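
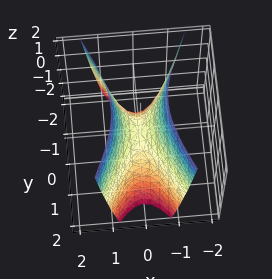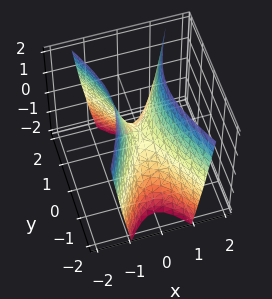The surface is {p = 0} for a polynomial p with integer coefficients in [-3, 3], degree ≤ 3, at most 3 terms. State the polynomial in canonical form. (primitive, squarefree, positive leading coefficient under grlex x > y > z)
First, the degree is 2 — a saddle surface; a quadric.
Then, symmetries: it's symmetric under x → −x, forcing even powers of x; the y ↦ −y reflection is a symmetry, so y appears only in even powers.
Next, checking where it meets the axes: it crosses the z-axis at the gridline z = 0; one y-axis crossing is at y = 0.
Finally, assembling these constraints gives the stated polynomial.

3*x^2 - y^2 - z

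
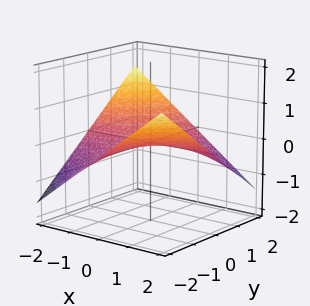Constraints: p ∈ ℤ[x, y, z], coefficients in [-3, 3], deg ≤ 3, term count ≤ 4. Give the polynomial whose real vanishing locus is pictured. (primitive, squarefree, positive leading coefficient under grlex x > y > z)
x*y + 3*z

The degree is 2 — a hyperbolic paraboloid; a quadric.
Observable constraints: every point of the x-axis in the box is on the surface; the visible y-axis segment lies entirely on the surface.
Putting this together gives p.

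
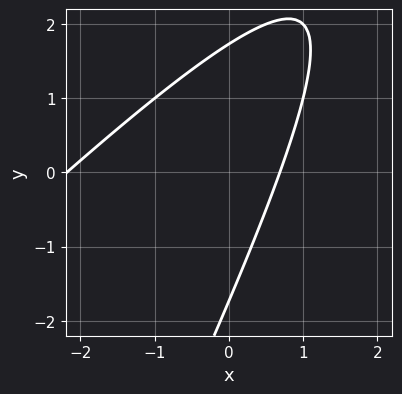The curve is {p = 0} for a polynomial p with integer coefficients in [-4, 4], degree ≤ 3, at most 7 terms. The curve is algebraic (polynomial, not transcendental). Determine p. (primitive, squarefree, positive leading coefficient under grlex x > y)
2*x^2 - 3*x*y + y^2 + 3*x - 3

First, deg p = 2.
Finally, the integer polynomial consistent with all of this is the stated p.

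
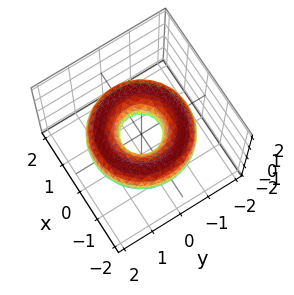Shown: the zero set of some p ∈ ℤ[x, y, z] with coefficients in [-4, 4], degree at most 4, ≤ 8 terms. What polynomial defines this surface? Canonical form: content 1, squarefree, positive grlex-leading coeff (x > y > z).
First, the degree is 4 — the shape is more complex than any degree-3 surface.
Next, symmetries: rotational symmetry about the z-axis ⇒ p depends on x, y only through x² + y².
Next, observable constraints: a circular section at z = 0 has radius between 0 and 1; no z-intercept at any integer in the box.
Finally, fitting integer coefficients to these (and the overall shape) gives p.

x^4 + 2*x^2*y^2 + y^4 - 3*x^2 - 3*y^2 + 3*z^2 + 1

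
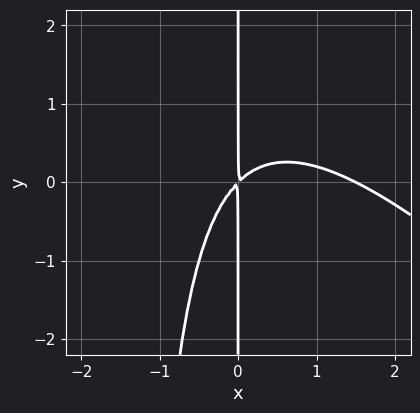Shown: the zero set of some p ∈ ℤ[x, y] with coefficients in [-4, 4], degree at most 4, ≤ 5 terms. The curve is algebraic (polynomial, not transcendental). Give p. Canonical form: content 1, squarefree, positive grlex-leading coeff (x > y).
(a) The degree is 3 — a generic line meets the curve in up to 3 points.
(b) Against the integer gridlines: the visible y-axis segment lies entirely on the curve.
(c) Matching integer coefficients to the picture gives p.

2*x^3 + 2*x^2*y - 3*x^2 + 3*x*y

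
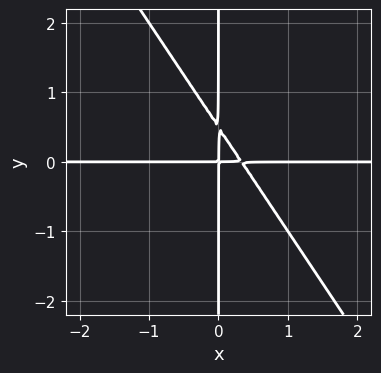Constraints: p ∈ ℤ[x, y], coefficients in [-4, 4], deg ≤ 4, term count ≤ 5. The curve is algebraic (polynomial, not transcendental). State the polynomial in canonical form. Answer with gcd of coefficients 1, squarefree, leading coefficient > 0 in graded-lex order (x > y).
3*x^2*y + 2*x*y^2 - x*y

Degree: a generic line meets the curve in up to 3 points, so deg p = 3.
Reading off the gridlines: every point of the y-axis in the box is on the curve; the visible x-axis segment lies entirely on the curve.
Matching integer coefficients to the picture gives p.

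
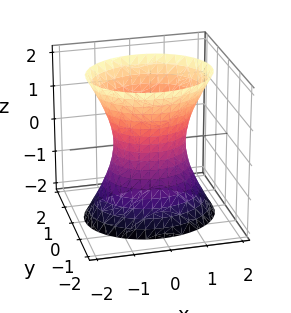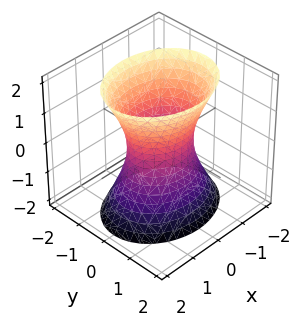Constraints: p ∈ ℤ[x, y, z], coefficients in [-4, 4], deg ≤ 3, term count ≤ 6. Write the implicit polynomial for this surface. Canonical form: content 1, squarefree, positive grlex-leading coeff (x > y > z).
(a) The degree is 2 — one connected sheet with a waist; a quadric.
(b) Symmetries: it's symmetric under y → −y, forcing even powers of y; it's symmetric under x → −x, forcing even powers of x; the z ↦ −z reflection is a symmetry, so z appears only in even powers.
(c) Against the integer gridlines: the surface avoids every integer z-axis point in the box; among the integer gridlines, it crosses the x-axis at x ∈ {-1, 1}.
(d) Fitting integer coefficients to these (and the overall shape) gives p.

2*x^2 + 3*y^2 - z^2 - 2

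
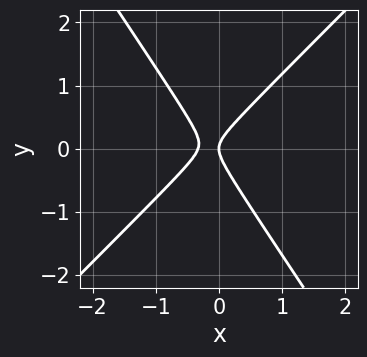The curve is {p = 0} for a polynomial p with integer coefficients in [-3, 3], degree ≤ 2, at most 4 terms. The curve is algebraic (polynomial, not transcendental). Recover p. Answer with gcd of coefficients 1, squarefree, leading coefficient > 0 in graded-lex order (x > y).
3*x^2 - x*y - 2*y^2 + x

(a) The degree is 2 — a generic line meets the curve in up to 2 points.
(b) From the axis intercepts and sections: it crosses the x-axis at the gridline x = 0; it meets the y-axis at y = 0 (among the integer gridlines).
(c) Fitting integer coefficients to these (and the overall shape) gives p.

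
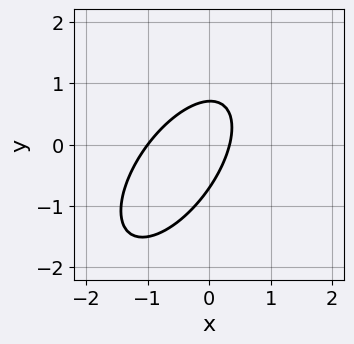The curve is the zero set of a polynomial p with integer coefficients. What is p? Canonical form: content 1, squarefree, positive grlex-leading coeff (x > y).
Degree: no degree-1 curve has this shape, so deg p = 2.
From the axis intercepts and sections: one x-axis crossing is at x = -1.
Solving for integer coefficients yields p as stated.

3*x^2 - 3*x*y + 2*y^2 + 2*x - 1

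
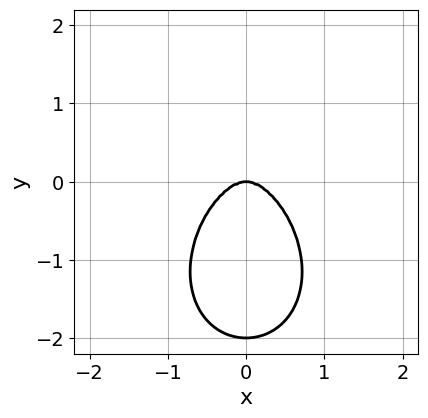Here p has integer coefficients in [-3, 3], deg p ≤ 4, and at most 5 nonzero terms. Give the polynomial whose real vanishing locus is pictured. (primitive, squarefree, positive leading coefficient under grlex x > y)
First, degree: a generic line meets the curve in up to 4 points, so deg p = 4.
Then, symmetries: mirror symmetry x ↦ −x ⇒ only even powers of x.
Next, from the axis intercepts and sections: the y-axis gridline crossings are at y ∈ {-2, 0}; it crosses the x-axis at the gridline x = 0.
Finally, these observations pin down the coefficients.

2*x^4 + 2*x^2*y^2 + y^4 + x^2*y + 2*y^3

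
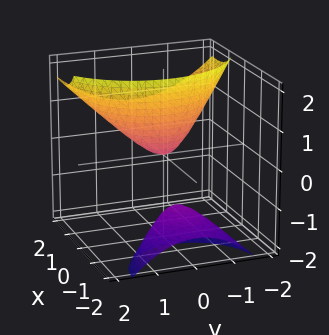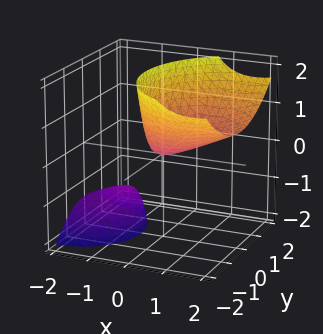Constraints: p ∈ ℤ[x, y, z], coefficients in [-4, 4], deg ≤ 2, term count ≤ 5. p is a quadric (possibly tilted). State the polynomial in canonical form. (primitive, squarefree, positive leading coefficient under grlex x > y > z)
x^2 - 2*x*z + y^2 - z

The picture has 2 separate pieces.
The degree is 2 — a generic line meets the surface in up to 2 points.
Checking where it meets the axes: one x-axis crossing is at x = 0; it crosses the z-axis at the gridline z = 0; one y-axis crossing is at y = 0.
Putting this together gives p.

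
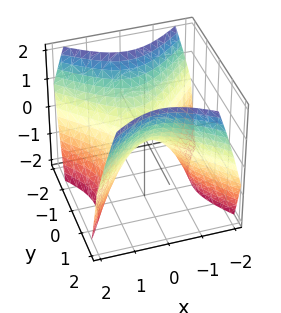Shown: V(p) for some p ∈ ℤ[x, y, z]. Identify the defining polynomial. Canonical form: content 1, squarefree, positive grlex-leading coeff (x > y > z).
x^2 - y^2 + z

(a) The degree is 2 — a saddle surface; a quadric.
(b) Symmetries: mirror symmetry y ↦ −y ⇒ only even powers of y; it's symmetric under x → −x, forcing even powers of x.
(c) Checking where it meets the axes: it meets the x-axis at x = 0 (among the integer gridlines); one z-axis crossing is at z = 0.
(d) Together with the visible shape, these determine p as stated.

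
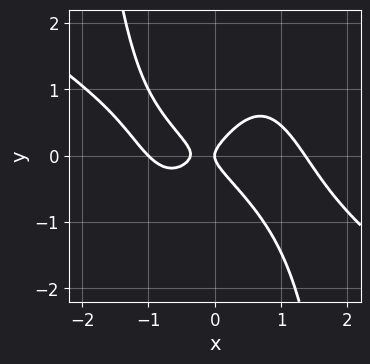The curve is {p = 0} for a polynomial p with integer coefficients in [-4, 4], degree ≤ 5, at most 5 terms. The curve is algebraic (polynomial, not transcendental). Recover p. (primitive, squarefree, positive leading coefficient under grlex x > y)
2*x^4 + 3*x^3*y - 3*x^2 + 3*y^2 - x

deg p = 4. A generic line meets the curve in up to 4 points.
Against the integer gridlines: the x-axis gridline crossings are at x ∈ {-1, 0}; one y-axis crossing is at y = 0.
Solving for integer coefficients yields p as stated.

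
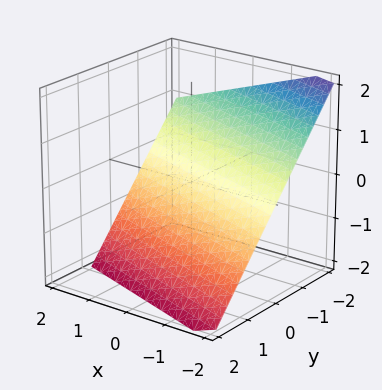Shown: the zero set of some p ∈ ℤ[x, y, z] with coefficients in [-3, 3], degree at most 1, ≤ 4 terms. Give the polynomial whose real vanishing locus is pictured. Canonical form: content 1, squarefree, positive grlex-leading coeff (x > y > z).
x + 3*y + 3*z + 2

deg p = 1. The surface is flat (a plane).
Reading off the gridlines: one x-axis crossing is at x = -2.
Solving for integer coefficients yields p as stated.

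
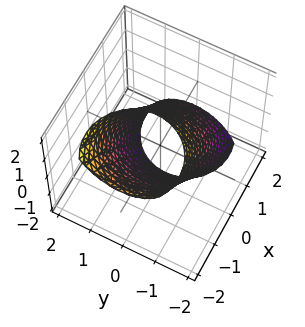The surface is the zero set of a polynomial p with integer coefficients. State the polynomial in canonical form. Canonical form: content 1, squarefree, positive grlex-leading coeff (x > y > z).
2*x^2 + 3*x*z + 2*y^2 + z^2 - 3

deg p = 2.
The integer polynomial consistent with all of this is the stated p.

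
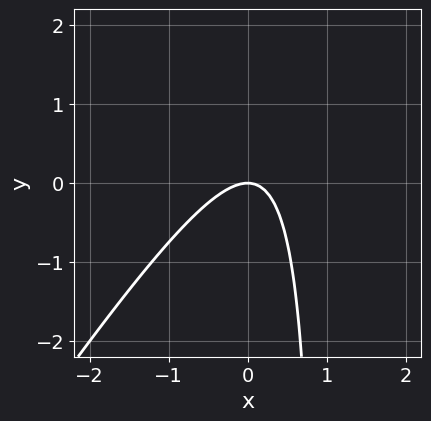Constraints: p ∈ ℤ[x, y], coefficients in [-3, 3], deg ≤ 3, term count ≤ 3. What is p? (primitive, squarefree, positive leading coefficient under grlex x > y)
First, deg p = 2. No degree-1 curve has this shape.
Then, against the integer gridlines: one x-axis crossing is at x = 0; one y-axis crossing is at y = 0.
Finally, putting this together gives p.

3*x^2 - 2*x*y + 2*y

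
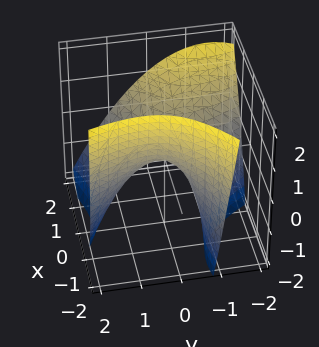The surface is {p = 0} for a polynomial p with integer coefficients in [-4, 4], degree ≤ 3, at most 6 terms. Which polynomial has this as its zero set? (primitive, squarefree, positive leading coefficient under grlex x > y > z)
2*x^2 - 3*x*y - 2*x*z - 2*y^2 - 3*z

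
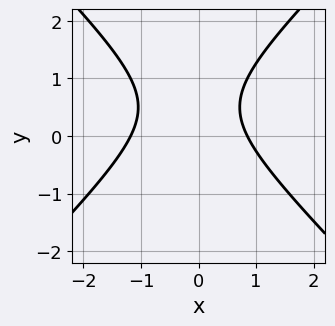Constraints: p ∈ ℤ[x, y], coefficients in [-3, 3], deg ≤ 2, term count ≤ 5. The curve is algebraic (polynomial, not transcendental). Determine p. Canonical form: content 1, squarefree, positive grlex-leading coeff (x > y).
3*x^2 - 3*y^2 + x + 3*y - 3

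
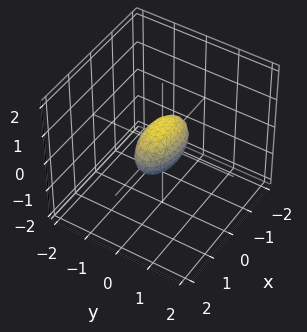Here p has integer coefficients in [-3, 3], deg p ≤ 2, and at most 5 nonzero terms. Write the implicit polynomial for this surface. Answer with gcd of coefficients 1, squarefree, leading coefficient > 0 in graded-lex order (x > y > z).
x^2 + 3*y^2 + 2*z^2 - 1

1. The degree is 2 — bounded and convex; a quadric.
2. Symmetries: mirror symmetry x ↦ −x ⇒ only even powers of x; it's symmetric under y → −y, forcing even powers of y; the z ↦ −z reflection is a symmetry, so z appears only in even powers.
3. Reading off the gridlines: the x-axis gridline crossings are at x ∈ {-1, 1}.
4. Together with the visible shape, these determine p as stated.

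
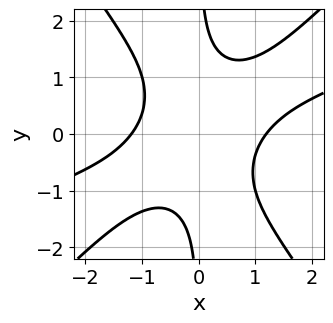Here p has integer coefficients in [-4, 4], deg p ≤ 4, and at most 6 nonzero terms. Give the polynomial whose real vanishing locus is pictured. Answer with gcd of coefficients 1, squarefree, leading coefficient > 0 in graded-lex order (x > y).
x^4 - 3*x^3*y + 2*x*y^3 - 2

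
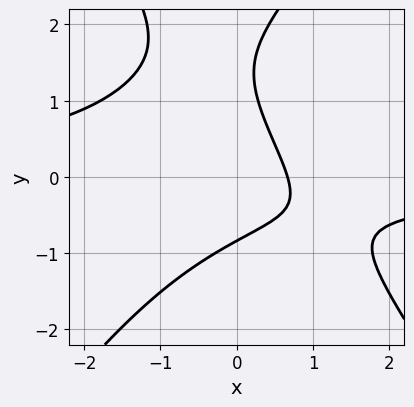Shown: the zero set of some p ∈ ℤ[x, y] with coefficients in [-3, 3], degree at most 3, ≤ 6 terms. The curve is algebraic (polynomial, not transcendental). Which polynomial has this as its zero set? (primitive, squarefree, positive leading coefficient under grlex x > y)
2*x^2*y - y^3 + 2*y^2 + 3*x - 2

1. Degree: the shape is more complex than any degree-2 curve, so deg p = 3.
2. Solving for integer coefficients yields p as stated.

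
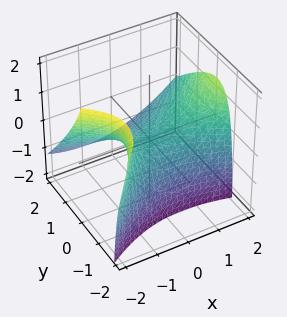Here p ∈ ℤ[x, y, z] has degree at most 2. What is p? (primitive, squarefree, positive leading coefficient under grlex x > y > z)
(a) deg p = 2. A generic line meets the surface in up to 2 points.
(b) Observable constraints: one y-axis crossing is at y = 0; one x-axis crossing is at x = 0.
(c) These observations pin down the coefficients.

x^2 + x*y - 2*y^2 - 2*y*z - 3*z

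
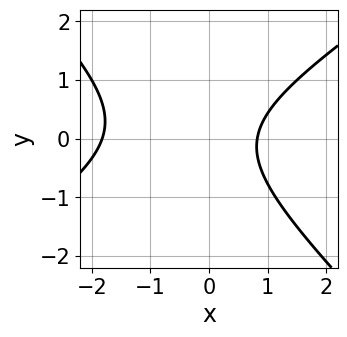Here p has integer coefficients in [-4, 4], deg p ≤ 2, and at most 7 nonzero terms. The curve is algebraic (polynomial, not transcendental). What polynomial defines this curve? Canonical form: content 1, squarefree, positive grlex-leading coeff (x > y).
First, the degree is 2 — the shape is more complex than any degree-1 curve.
Then, from the visible intercepts: no y-intercept at any integer in the box.
Finally, fitting integer coefficients to these (and the overall shape) gives p.

2*x^2 - x*y - 3*y^2 + 2*x - 3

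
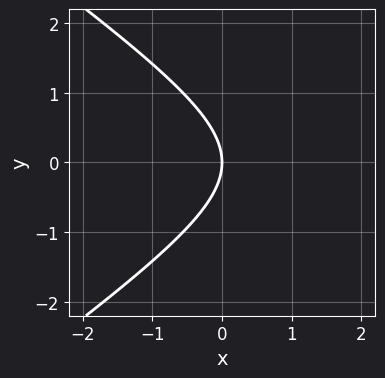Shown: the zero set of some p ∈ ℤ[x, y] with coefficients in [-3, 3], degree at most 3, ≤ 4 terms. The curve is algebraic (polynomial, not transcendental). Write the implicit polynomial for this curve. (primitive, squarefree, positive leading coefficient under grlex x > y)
deg p = 2.
Symmetries: it's symmetric under y → −y, forcing even powers of y.
Reading off the gridlines: it crosses the y-axis at the gridline y = 0; one x-axis crossing is at x = 0.
Matching integer coefficients to the picture gives p.

x^2 - 2*y^2 - 3*x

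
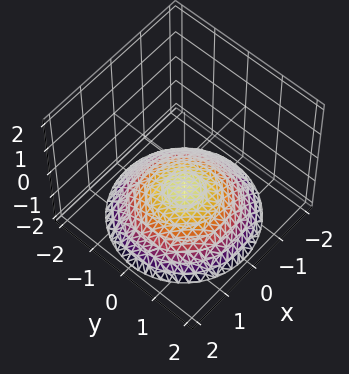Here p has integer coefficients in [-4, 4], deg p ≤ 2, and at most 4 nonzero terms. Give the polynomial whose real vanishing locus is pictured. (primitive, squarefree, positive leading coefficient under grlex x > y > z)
First, deg p = 2. No degree-1 surface has this shape.
Next, symmetry: the surface is invariant under rotation about z: p = q(x² + y², z).
Next, from the visible intercepts: a circular section at z = -2 has radius between 1 and 2; it crosses the z-axis at the gridline z = -1; the surface avoids every integer x-axis point in the box; the surface avoids every integer y-axis point in the box.
Finally, matching integer coefficients to the picture gives p.

x^2 + y^2 + 3*z + 3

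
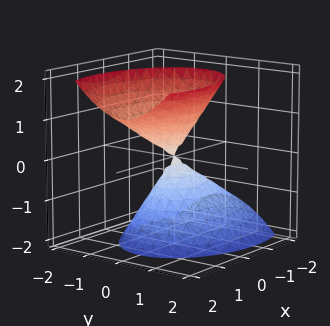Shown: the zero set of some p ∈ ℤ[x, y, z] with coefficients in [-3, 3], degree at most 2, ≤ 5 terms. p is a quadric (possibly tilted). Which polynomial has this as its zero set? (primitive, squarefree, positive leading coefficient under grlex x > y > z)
(a) There are 2 components. Treating them together as one polynomial.
(b) The degree is 2 — no degree-1 surface has this shape.
(c) Against the integer gridlines: it crosses the z-axis at the gridline z = 0; it crosses the y-axis at the gridline y = 0.
(d) These observations pin down the coefficients.

x^2 - x*z + 2*y^2 - z^2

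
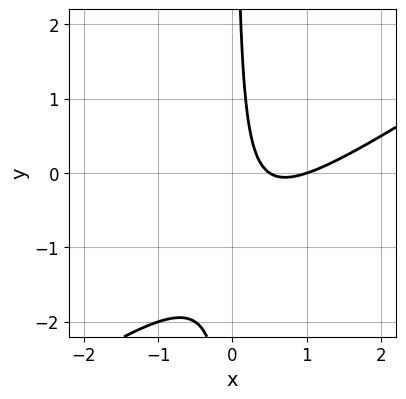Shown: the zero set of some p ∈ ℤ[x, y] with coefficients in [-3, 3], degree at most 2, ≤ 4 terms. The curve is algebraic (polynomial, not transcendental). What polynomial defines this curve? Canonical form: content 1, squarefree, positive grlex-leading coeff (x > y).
First, degree: no degree-1 curve has this shape, so deg p = 2.
Next, observable constraints: it meets the x-axis at x = 1 (among the integer gridlines); it misses every integer gridline on the y-axis.
Finally, assembling these constraints gives the stated polynomial.

2*x^2 - 3*x*y - 3*x + 1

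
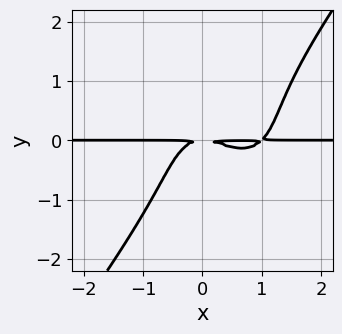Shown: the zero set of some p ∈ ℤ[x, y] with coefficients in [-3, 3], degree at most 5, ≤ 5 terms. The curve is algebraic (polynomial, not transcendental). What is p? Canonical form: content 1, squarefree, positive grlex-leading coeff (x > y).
3*x^3*y + x*y^3 - 2*y^4 - 3*x^2*y - 3*y^2

(a) deg p = 4. No degree-3 curve has this shape.
(b) From the axis intercepts and sections: every point of the x-axis in the box is on the curve.
(c) Solving for integer coefficients yields p as stated.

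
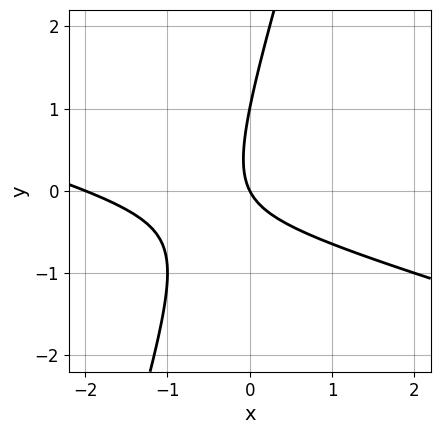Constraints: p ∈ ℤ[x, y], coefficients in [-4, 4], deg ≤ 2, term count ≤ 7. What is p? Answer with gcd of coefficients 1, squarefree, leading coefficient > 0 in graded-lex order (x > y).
1. The degree is 2 — the shape is more complex than any degree-1 curve.
2. Reading off the gridlines: the x-axis gridline crossings are at x ∈ {-2, 0}; the y-axis gridline crossings are at y ∈ {0, 1}.
3. Matching integer coefficients to the picture gives p.

x^2 + 3*x*y - y^2 + 2*x + y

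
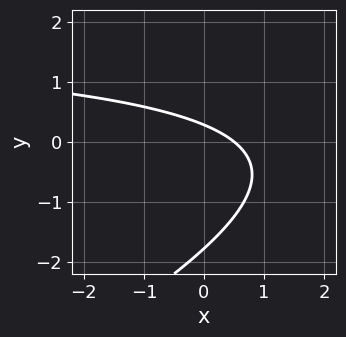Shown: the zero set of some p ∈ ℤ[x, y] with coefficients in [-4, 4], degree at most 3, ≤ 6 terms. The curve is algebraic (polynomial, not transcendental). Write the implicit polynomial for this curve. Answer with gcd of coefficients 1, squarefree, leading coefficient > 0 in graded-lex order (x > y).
x*y - 2*y^2 - 2*x - 3*y + 1

1. deg p = 2.
2. Putting this together gives p.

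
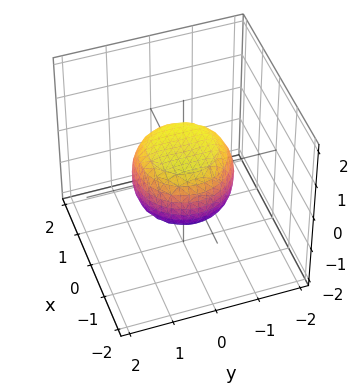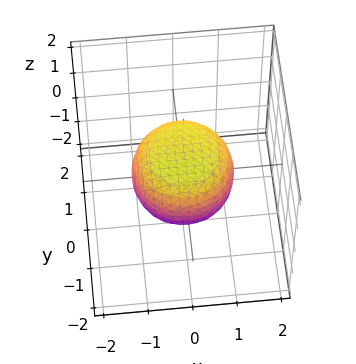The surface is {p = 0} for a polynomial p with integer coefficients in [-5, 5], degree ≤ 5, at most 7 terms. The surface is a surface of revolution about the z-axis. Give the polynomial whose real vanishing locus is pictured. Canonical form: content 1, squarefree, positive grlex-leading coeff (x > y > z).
2*x^4 + 4*x^2*y^2 + 2*y^4 - x^2 - y^2 + 3*z^2 - 2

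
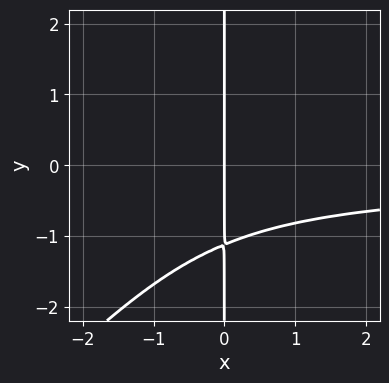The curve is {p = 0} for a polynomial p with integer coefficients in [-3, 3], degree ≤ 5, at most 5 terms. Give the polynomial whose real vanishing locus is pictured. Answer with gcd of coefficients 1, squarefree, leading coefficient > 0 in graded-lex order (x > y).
3*x^2*y^2 - 3*x*y^3 - x*y^2 - 3*x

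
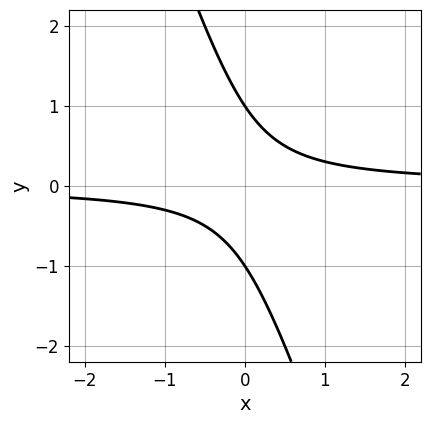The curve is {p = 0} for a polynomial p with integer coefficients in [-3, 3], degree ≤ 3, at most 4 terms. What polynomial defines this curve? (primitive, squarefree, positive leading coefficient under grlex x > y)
3*x*y + y^2 - 1

(a) The degree is 2 — the shape is more complex than any degree-1 curve.
(b) Observable constraints: no x-intercept at any integer in the box; the y-axis gridline crossings are at y ∈ {-1, 1}.
(c) Together with the visible shape, these determine p as stated.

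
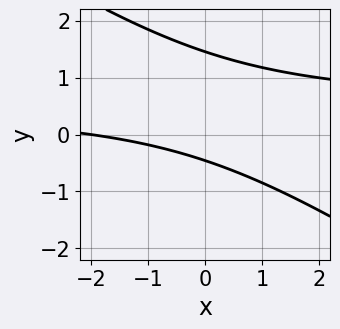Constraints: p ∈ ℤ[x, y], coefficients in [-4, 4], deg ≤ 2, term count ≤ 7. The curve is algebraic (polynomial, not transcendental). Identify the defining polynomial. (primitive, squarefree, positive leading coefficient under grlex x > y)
First, deg p = 2. No degree-1 curve has this shape.
Next, from the visible intercepts: one x-axis crossing is at x = -2.
Finally, putting this together gives p.

2*x*y + 3*y^2 - x - 3*y - 2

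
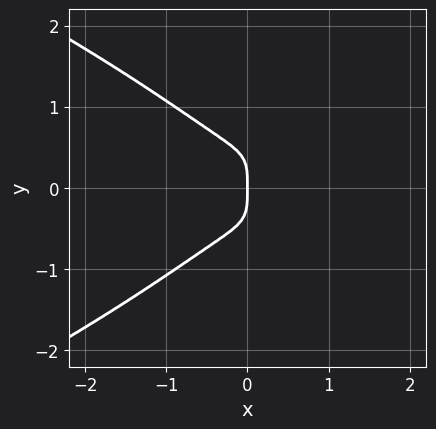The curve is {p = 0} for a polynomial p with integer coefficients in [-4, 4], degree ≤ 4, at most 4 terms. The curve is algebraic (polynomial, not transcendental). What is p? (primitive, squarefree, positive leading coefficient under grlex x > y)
1. deg p = 4. No degree-3 curve has this shape.
2. Symmetries: the y ↦ −y reflection is a symmetry, so y appears only in even powers.
3. From the visible intercepts: one x-axis crossing is at x = 0; it crosses the y-axis at the gridline y = 0.
4. Fitting integer coefficients to these (and the overall shape) gives p.

3*y^4 + 3*x^3 + x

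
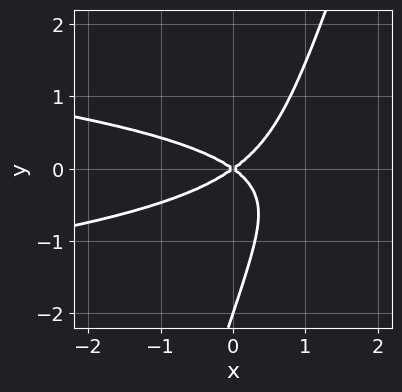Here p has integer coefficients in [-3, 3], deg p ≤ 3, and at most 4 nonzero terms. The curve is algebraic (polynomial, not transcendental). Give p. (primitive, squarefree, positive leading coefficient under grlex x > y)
First, the degree is 3 — the shape is more complex than any degree-2 curve.
Then, from the visible intercepts: it meets the x-axis at x = 0 (among the integer gridlines); among the integer gridlines, it crosses the y-axis at y ∈ {-2, 0}.
Finally, the integer polynomial consistent with all of this is the stated p.

3*x*y^2 - y^3 + x^2 - 2*y^2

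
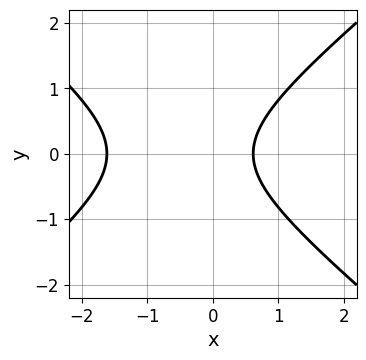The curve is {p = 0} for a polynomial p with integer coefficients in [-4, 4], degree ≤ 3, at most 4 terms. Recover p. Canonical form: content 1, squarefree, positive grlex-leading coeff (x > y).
2*x^2 - 3*y^2 + 2*x - 2

(a) Degree: no degree-1 curve has this shape, so deg p = 2.
(b) Symmetries: the y ↦ −y reflection is a symmetry, so y appears only in even powers.
(c) From the axis intercepts and sections: no y-intercept at any integer in the box.
(d) Assembling these constraints gives the stated polynomial.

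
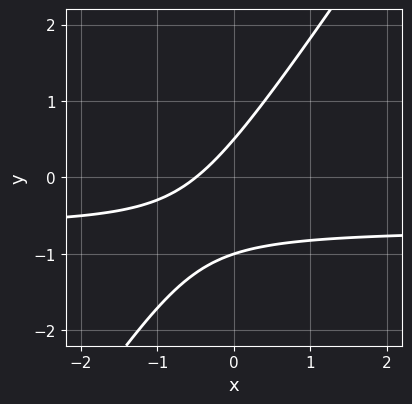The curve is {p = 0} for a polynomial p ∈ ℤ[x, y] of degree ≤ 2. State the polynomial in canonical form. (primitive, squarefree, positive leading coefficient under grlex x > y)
3*x*y - 2*y^2 + 2*x - y + 1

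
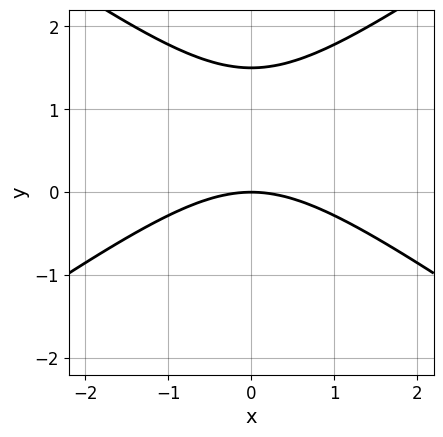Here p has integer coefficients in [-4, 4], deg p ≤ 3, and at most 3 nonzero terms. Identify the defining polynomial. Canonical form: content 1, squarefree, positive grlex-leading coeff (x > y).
First, the degree is 2 — a generic line meets the curve in up to 2 points.
Next, symmetries: it's symmetric under x → −x, forcing even powers of x.
Next, checking where it meets the axes: it meets the y-axis at y = 0 (among the integer gridlines); one x-axis crossing is at x = 0.
Finally, assembling these constraints gives the stated polynomial.

x^2 - 2*y^2 + 3*y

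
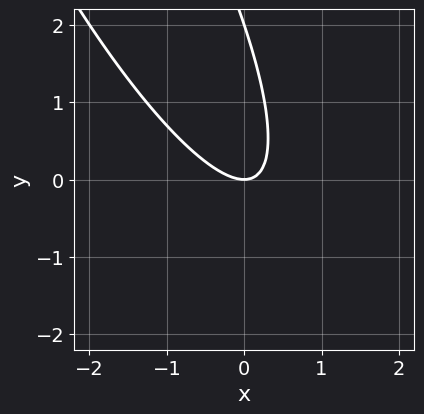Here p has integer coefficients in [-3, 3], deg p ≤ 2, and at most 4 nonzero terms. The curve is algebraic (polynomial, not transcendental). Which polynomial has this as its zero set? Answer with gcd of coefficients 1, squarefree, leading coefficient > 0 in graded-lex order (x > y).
3*x^2 + 3*x*y + y^2 - 2*y

1. Degree: no degree-1 curve has this shape, so deg p = 2.
2. From the axis intercepts and sections: the y-axis gridline crossings are at y ∈ {0, 2}; one x-axis crossing is at x = 0.
3. Matching integer coefficients to the picture gives p.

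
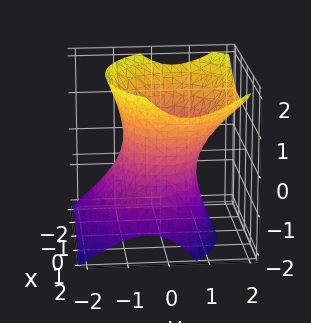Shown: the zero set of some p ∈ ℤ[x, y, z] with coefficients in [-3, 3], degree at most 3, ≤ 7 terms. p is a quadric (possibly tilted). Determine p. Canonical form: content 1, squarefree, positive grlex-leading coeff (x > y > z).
(a) The degree is 2 — the shape is more complex than any degree-1 surface.
(b) Against the integer gridlines: among the integer gridlines, it crosses the y-axis at y ∈ {-1, 1}; it misses every integer gridline on the z-axis.
(c) Assembling these constraints gives the stated polynomial.

2*x^2 + 3*y^2 - 2*y*z - 2*z^2 - 3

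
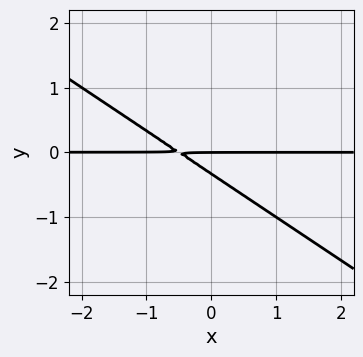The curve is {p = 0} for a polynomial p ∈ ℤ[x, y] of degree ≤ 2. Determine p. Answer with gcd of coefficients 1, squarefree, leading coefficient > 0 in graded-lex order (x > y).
2*x*y + 3*y^2 + y

1. deg p = 2.
2. From the visible intercepts: one y-axis crossing is at y = 0; every point of the x-axis in the box is on the curve.
3. Matching integer coefficients to the picture gives p.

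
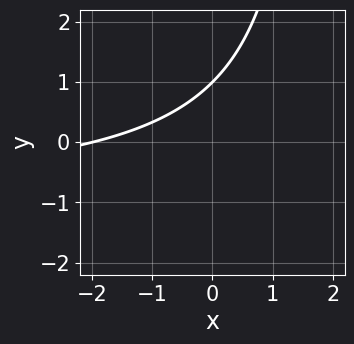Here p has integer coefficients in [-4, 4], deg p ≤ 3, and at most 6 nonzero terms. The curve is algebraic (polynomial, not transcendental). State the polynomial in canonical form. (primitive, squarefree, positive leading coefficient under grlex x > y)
x*y + x - 2*y + 2

deg p = 2. The shape is more complex than any degree-1 curve.
From the axis intercepts and sections: one x-axis crossing is at x = -2; it meets the y-axis at y = 1 (among the integer gridlines).
Matching integer coefficients to the picture gives p.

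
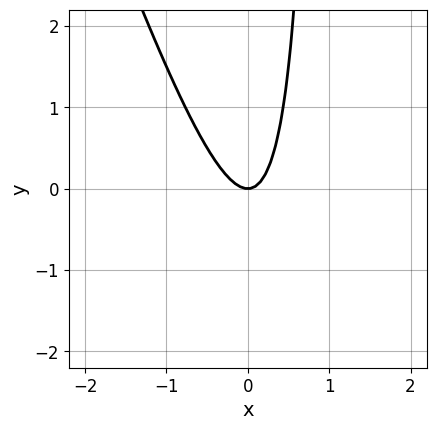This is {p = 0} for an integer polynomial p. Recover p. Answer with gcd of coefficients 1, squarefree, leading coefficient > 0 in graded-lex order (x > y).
First, the degree is 2 — the shape is more complex than any degree-1 curve.
Next, against the integer gridlines: one x-axis crossing is at x = 0; it crosses the y-axis at the gridline y = 0.
Finally, these observations pin down the coefficients.

3*x^2 + x*y - y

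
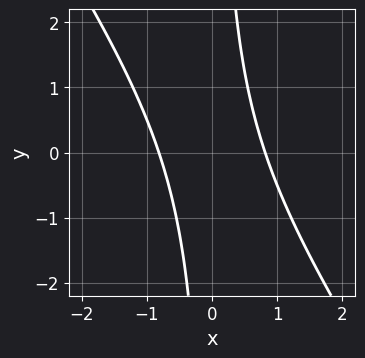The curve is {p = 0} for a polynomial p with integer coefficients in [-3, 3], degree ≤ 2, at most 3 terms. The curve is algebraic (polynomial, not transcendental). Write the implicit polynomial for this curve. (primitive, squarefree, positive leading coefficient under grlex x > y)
3*x^2 + 2*x*y - 2

First, the degree is 2 — no degree-1 curve has this shape.
Then, against the integer gridlines: no y-intercept at any integer in the box.
Finally, solving for integer coefficients yields p as stated.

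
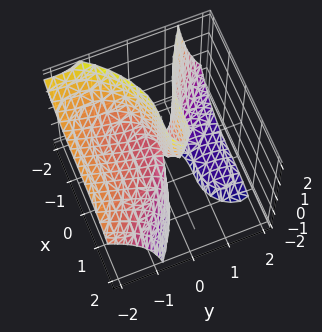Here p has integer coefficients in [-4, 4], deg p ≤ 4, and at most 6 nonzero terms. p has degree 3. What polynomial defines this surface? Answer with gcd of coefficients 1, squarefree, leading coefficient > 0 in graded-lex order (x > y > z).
(a) deg p = 3. A generic line meets the surface in up to 3 points.
(b) From the visible intercepts: it meets the y-axis at y = 0 (among the integer gridlines); every point of the z-axis in the box is on the surface.
(c) Matching integer coefficients to the picture gives p.

x^3 + 2*y^3 + 3*y^2*z - 2*y*z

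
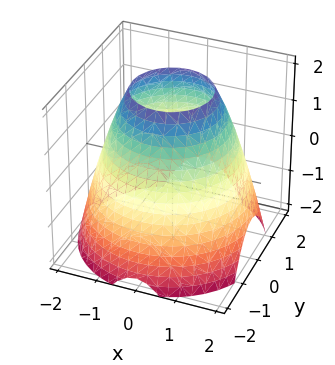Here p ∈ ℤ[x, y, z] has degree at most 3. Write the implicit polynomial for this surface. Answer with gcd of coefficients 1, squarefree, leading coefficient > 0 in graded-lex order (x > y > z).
x^2 + y^2 + z - 3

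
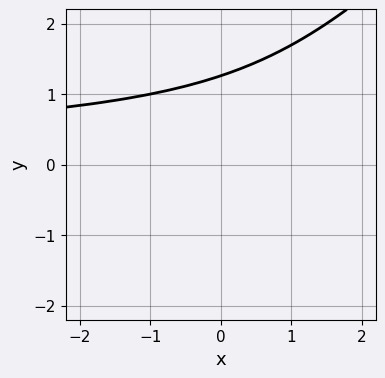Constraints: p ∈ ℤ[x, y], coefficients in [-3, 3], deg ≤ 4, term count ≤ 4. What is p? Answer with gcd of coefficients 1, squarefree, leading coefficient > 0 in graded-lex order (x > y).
x*y^2 - y^3 + 2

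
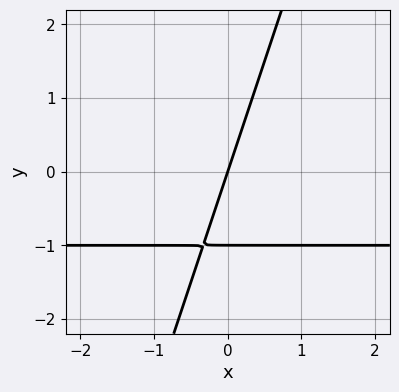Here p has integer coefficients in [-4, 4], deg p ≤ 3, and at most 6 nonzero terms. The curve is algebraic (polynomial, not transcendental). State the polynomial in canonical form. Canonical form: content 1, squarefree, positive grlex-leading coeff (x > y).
3*x*y - y^2 + 3*x - y

1. deg p = 2. The shape is more complex than any degree-1 curve.
2. Observable constraints: one x-axis crossing is at x = 0; the y-axis gridline crossings are at y ∈ {-1, 0}.
3. Fitting integer coefficients to these (and the overall shape) gives p.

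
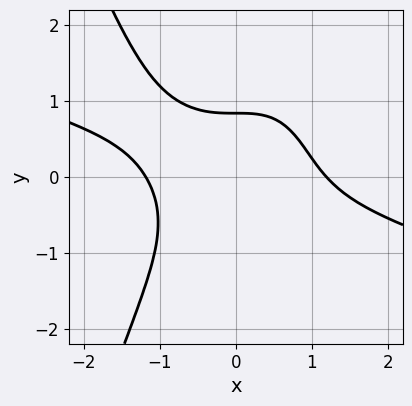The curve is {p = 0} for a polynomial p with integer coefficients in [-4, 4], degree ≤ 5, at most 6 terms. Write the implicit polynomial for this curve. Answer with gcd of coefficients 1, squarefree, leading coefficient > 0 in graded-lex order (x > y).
The degree is 4 — the shape is more complex than any degree-3 curve.
The integer polynomial consistent with all of this is the stated p.

x^4 + 3*x^3*y + 2*y^3 + y - 2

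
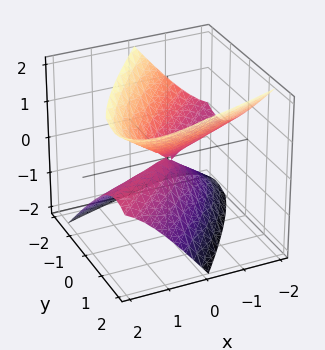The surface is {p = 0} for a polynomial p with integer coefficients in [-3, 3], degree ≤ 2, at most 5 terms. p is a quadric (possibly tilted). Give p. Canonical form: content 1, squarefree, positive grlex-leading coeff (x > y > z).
x^2 - 3*x*y + 2*x*z + 2*y^2 - 2*z^2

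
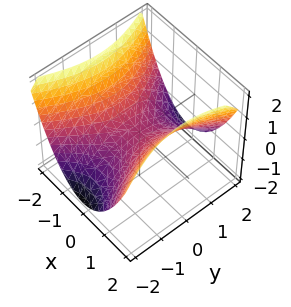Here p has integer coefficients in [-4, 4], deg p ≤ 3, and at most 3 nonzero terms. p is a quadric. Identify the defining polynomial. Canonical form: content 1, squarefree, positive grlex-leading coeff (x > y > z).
First, the degree is 2 — a hyperbolic paraboloid; a quadric.
Then, symmetries: mirror symmetry y ↦ −y ⇒ only even powers of y; the x ↦ −x reflection is a symmetry, so x appears only in even powers.
Then, from the axis intercepts and sections: it crosses the y-axis at the gridline y = 0; it crosses the x-axis at the gridline x = 0.
Finally, fitting integer coefficients to these (and the overall shape) gives p.

2*x^2 - y^2 - 3*z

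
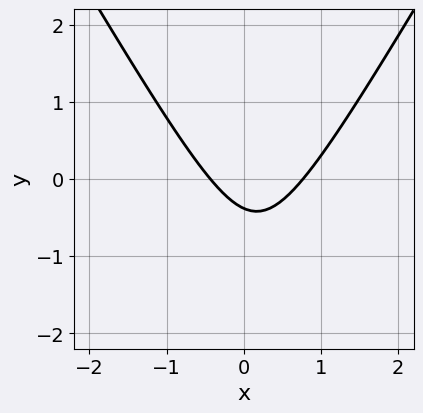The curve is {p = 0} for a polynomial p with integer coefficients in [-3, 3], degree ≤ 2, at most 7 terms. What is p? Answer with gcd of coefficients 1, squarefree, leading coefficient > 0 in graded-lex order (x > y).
3*x^2 - y^2 - x - 3*y - 1

First, the degree is 2 — no degree-1 curve has this shape.
Finally, putting this together gives p.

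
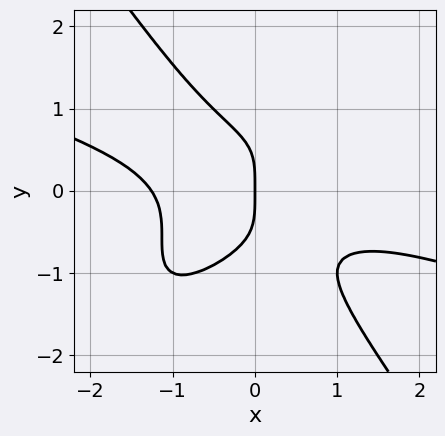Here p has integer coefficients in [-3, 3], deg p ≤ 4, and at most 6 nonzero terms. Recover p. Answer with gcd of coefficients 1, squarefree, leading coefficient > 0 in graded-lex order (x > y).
deg p = 4. A generic line meets the curve in up to 4 points.
Checking where it meets the axes: one y-axis crossing is at y = 0; one x-axis crossing is at x = 0.
These observations pin down the coefficients.

x^4 + 2*x^3*y - 3*x^2*y^2 + 2*y^4 + 2*x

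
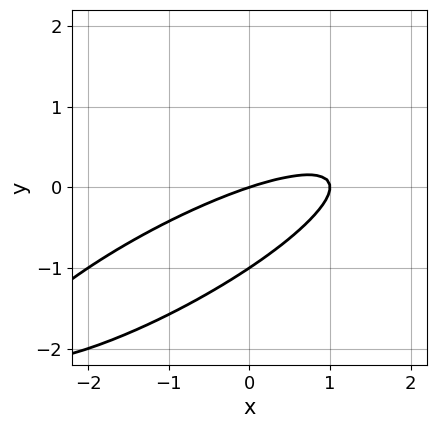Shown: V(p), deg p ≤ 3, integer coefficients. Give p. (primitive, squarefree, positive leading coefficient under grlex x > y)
(a) The degree is 2 — a generic line meets the curve in up to 2 points.
(b) From the axis intercepts and sections: among the integer gridlines, it crosses the y-axis at y ∈ {-1, 0}; among the integer gridlines, it crosses the x-axis at x ∈ {0, 1}.
(c) Putting this together gives p.

x^2 - 3*x*y + 3*y^2 - x + 3*y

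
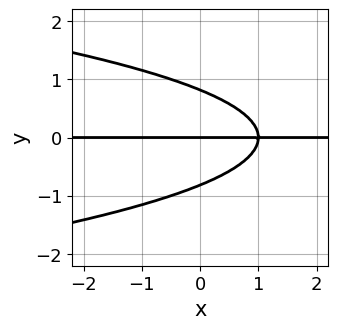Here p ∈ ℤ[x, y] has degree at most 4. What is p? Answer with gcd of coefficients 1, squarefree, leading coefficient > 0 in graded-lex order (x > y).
(a) deg p = 3.
(b) Against the integer gridlines: one y-axis crossing is at y = 0; the visible x-axis segment lies entirely on the curve.
(c) These observations pin down the coefficients.

3*y^3 + 2*x*y - 2*y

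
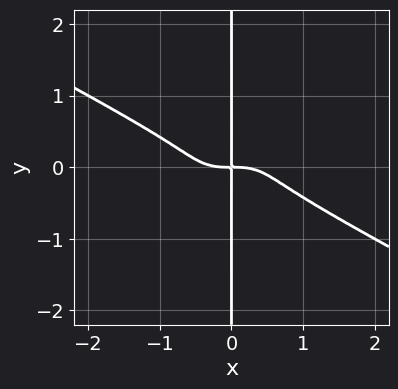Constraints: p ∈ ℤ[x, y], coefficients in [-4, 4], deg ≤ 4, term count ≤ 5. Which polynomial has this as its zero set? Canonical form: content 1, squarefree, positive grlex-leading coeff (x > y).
x^4 - 2*x^2*y^2 + 3*x*y^3 + x*y

deg p = 4. A generic line meets the curve in up to 4 points.
Against the integer gridlines: the visible y-axis segment lies entirely on the curve.
The integer polynomial consistent with all of this is the stated p.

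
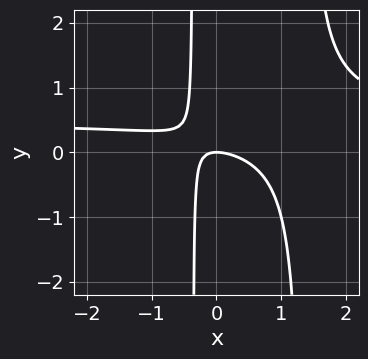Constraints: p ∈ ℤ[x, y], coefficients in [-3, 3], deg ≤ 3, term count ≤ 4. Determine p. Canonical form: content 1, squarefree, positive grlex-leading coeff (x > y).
2*x^2*y - x^2 - 2*x*y - y

The degree is 3 — no degree-2 curve has this shape.
Reading off the gridlines: one y-axis crossing is at y = 0; one x-axis crossing is at x = 0.
Matching integer coefficients to the picture gives p.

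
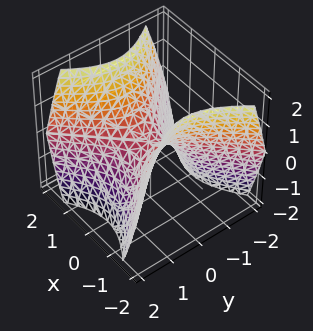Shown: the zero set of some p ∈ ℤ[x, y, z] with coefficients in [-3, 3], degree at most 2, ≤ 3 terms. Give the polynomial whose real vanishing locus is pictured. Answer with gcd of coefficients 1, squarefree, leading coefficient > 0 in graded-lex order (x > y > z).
x^2 - y^2 - z

First, the degree is 2 — a saddle surface; a quadric.
Then, symmetries: the y ↦ −y reflection is a symmetry, so y appears only in even powers; mirror symmetry x ↦ −x ⇒ only even powers of x.
Next, against the integer gridlines: it crosses the z-axis at the gridline z = 0; it meets the y-axis at y = 0 (among the integer gridlines); one x-axis crossing is at x = 0.
Finally, putting this together gives p.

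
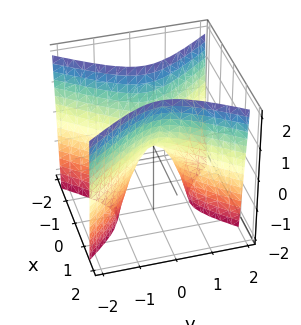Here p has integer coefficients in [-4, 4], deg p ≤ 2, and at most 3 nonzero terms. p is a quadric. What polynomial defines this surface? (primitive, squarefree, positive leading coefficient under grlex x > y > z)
deg p = 2. A saddle surface; a quadric.
Symmetries: the x ↦ −x reflection is a symmetry, so x appears only in even powers; the y ↦ −y reflection is a symmetry, so y appears only in even powers.
Observable constraints: it meets the z-axis at z = 0 (among the integer gridlines); it meets the y-axis at y = 0 (among the integer gridlines); it crosses the x-axis at the gridline x = 0.
The integer polynomial consistent with all of this is the stated p.

3*x^2 - 2*y^2 - z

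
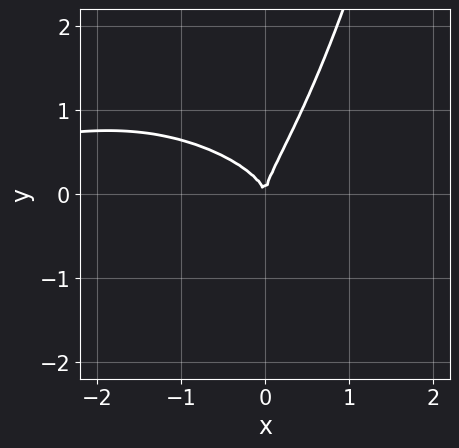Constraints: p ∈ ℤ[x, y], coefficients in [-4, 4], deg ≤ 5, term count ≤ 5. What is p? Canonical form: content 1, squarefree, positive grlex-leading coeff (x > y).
x^3*y + x^2*y^2 + 3*x*y^2 - 2*y^3 + 2*x^2

First, the degree is 4 — the shape is more complex than any degree-3 curve.
Then, against the integer gridlines: one x-axis crossing is at x = 0; one y-axis crossing is at y = 0.
Finally, assembling these constraints gives the stated polynomial.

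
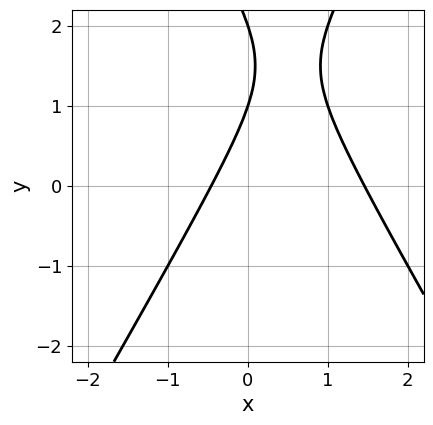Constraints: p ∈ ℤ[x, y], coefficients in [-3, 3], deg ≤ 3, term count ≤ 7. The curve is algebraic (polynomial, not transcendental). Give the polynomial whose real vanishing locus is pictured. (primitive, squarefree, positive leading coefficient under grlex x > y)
3*x^2 - y^2 - 3*x + 3*y - 2

deg p = 2.
Observable constraints: the y-axis gridline crossings are at y ∈ {1, 2}.
Solving for integer coefficients yields p as stated.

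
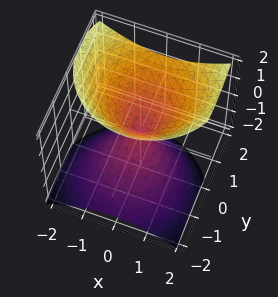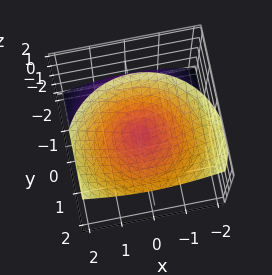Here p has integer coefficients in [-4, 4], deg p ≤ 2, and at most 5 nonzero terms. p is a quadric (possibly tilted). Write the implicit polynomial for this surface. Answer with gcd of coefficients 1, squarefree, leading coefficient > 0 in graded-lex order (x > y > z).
1. Degree: no degree-1 surface has this shape, so deg p = 2.
2. From the axis intercepts and sections: it crosses the z-axis at the gridline z = 0; one y-axis crossing is at y = 0; one x-axis crossing is at x = 0.
3. Fitting integer coefficients to these (and the overall shape) gives p.

x^2 + y^2 - y*z - z^2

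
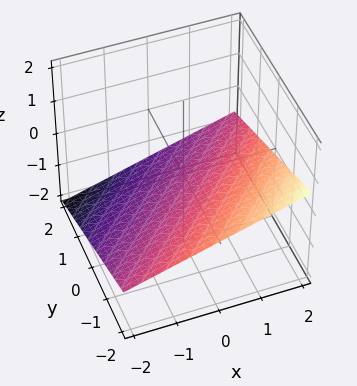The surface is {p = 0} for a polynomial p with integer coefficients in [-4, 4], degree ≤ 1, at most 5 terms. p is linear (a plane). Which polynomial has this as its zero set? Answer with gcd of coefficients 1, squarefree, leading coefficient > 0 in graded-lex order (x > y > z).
x - y - 3*z - 2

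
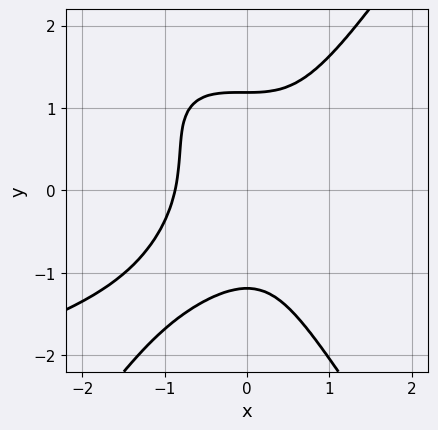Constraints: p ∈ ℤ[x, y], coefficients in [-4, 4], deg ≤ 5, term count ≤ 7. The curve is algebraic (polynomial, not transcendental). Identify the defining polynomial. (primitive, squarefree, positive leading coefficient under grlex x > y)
2*x^2*y^2 - y^4 + 3*x^3 - 2*x^2*y + 2

First, the degree is 4 — no degree-3 curve has this shape.
Finally, putting this together gives p.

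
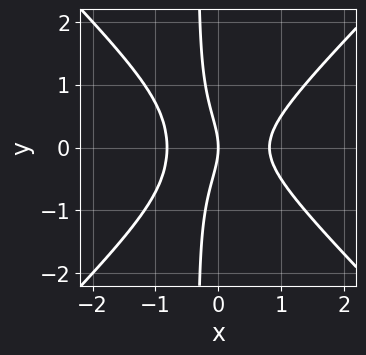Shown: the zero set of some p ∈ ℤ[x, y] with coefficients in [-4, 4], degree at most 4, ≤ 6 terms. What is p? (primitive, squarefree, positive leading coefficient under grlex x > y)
3*x^3 - 3*x*y^2 - y^2 - 2*x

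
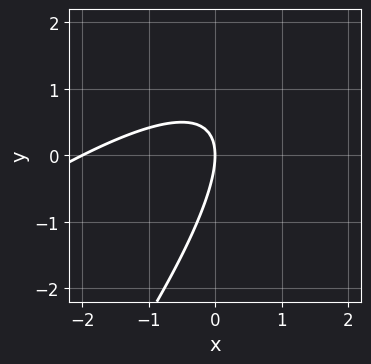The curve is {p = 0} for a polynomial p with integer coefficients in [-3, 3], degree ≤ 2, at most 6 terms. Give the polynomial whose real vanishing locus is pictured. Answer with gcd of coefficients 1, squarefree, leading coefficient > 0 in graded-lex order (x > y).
x^2 - 2*x*y + y^2 + 2*x

1. The degree is 2 — the shape is more complex than any degree-1 curve.
2. Checking where it meets the axes: among the integer gridlines, it crosses the x-axis at x ∈ {-2, 0}; it crosses the y-axis at the gridline y = 0.
3. Matching integer coefficients to the picture gives p.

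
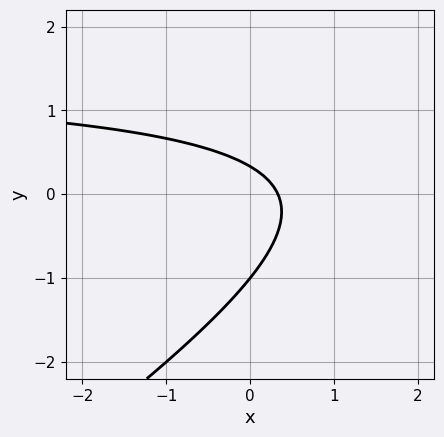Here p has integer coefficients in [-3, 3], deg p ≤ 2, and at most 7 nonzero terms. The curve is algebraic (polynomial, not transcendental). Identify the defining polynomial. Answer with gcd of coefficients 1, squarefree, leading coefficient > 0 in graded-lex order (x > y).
2*x*y - 3*y^2 - 3*x - 2*y + 1

(a) The degree is 2 — no degree-1 curve has this shape.
(b) From the axis intercepts and sections: one y-axis crossing is at y = -1.
(c) The integer polynomial consistent with all of this is the stated p.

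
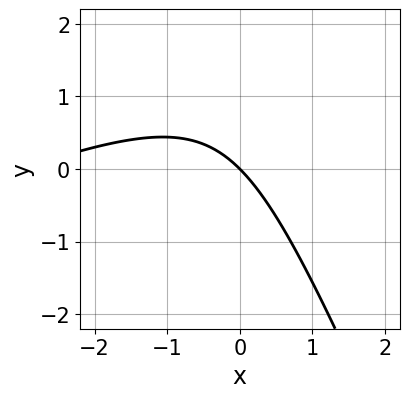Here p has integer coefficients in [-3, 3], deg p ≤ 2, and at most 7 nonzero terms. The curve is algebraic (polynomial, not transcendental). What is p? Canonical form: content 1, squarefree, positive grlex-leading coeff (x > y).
Degree: no degree-1 curve has this shape, so deg p = 2.
Checking where it meets the axes: it meets the y-axis at y = 0 (among the integer gridlines); it meets the x-axis at x = 0 (among the integer gridlines).
The integer polynomial consistent with all of this is the stated p.

x^2 - 2*x*y - y^2 + 3*x + 3*y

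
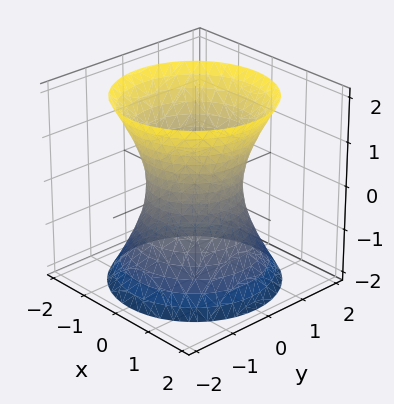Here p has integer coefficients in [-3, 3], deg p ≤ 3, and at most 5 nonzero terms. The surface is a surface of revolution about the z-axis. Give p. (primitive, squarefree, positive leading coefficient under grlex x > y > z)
First, deg p = 2. The shape is more complex than any degree-1 surface.
Next, symmetries: rotational symmetry about the z-axis ⇒ p depends on x, y only through x² + y².
Then, from the visible intercepts: the y-axis gridline crossings are at y ∈ {-1, 1}; a circular section at z = 1 has radius between 1 and 2; among the integer gridlines, it crosses the x-axis at x ∈ {-1, 1}.
Finally, together with the visible shape, these determine p as stated.

2*x^2 + 2*y^2 - z^2 - 2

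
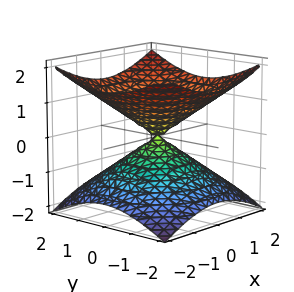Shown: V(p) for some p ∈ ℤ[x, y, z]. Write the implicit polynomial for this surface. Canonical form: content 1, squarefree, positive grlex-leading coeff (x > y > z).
(a) Degree: two nappes meeting at a single point; a quadric, so deg p = 2.
(b) Symmetries: mirror symmetry z ↦ −z ⇒ only even powers of z; the z-axis is an axis of rotation, so x and y enter only as x² + y².
(c) Checking where it meets the axes: a circular section at z = -1 has radius between 1 and 2; it meets the y-axis at y = 0 (among the integer gridlines); one x-axis crossing is at x = 0.
(d) Assembling these constraints gives the stated polynomial.

x^2 + y^2 - 2*z^2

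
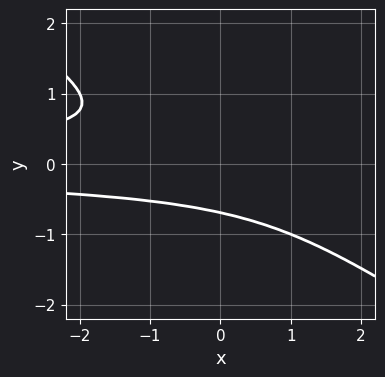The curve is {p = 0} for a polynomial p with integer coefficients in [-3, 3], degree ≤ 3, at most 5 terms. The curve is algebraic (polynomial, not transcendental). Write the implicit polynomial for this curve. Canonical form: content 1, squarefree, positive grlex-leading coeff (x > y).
deg p = 3. No degree-2 curve has this shape.
Checking where it meets the axes: the curve avoids every integer x-axis point in the box.
Together with the visible shape, these determine p as stated.

2*x*y^2 + 3*y^3 + 1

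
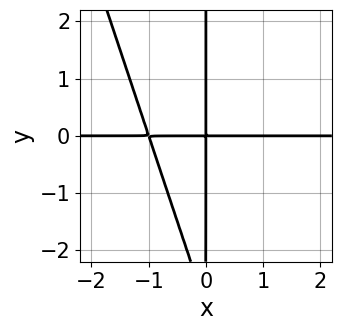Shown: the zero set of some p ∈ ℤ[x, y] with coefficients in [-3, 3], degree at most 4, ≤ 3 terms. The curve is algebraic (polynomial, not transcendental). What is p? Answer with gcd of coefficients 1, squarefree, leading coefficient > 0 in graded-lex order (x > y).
Degree: a generic line meets the curve in up to 3 points, so deg p = 3.
Checking where it meets the axes: the visible x-axis segment lies entirely on the curve; the visible y-axis segment lies entirely on the curve.
These observations pin down the coefficients.

3*x^2*y + x*y^2 + 3*x*y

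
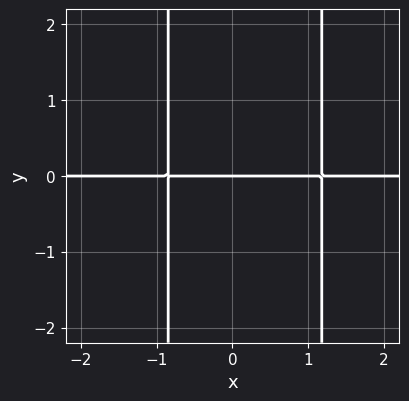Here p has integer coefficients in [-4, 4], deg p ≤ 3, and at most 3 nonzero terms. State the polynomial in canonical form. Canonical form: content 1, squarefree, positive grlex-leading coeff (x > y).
3*x^2*y - x*y - 3*y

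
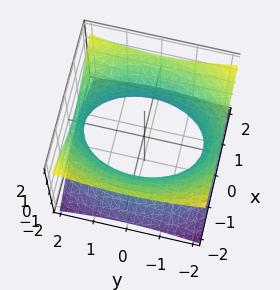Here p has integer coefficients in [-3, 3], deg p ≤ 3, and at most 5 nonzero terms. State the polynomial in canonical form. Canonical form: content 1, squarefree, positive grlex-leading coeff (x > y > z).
deg p = 2. One connected sheet with a waist; a quadric.
Symmetries: the z ↦ −z reflection is a symmetry, so z appears only in even powers; it's symmetric under y → −y, forcing even powers of y; mirror symmetry x ↦ −x ⇒ only even powers of x.
Against the integer gridlines: it misses every integer gridline on the z-axis.
Solving for integer coefficients yields p as stated.

2*x^2 + y^2 - 3*z^2 - 3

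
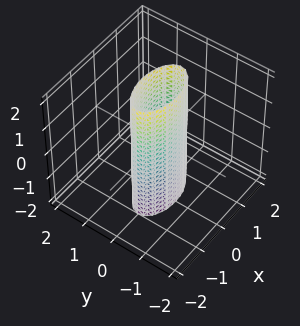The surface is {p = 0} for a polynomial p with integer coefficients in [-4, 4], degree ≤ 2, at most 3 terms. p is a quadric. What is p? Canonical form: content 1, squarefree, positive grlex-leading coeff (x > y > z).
x^2 + 3*y^2 - 1

(a) Degree: constant cross-section along one axis; a quadric, so deg p = 2.
(b) Symmetries: it's symmetric under x → −x, forcing even powers of x; it's symmetric under z → −z, forcing even powers of z; mirror symmetry y ↦ −y ⇒ only even powers of y.
(c) From the axis intercepts and sections: the x-axis gridline crossings are at x ∈ {-1, 1}; no z-intercept at any integer in the box.
(d) Putting this together gives p.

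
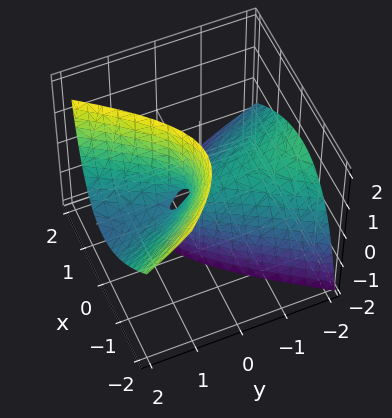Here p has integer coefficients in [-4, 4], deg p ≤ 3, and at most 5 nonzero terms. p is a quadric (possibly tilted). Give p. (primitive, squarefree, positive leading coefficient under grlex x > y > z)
3*x^2 + 2*x*z - y^2 - 3*y*z + z

First, the degree is 2 — a generic line meets the surface in up to 2 points.
Then, from the axis intercepts and sections: it meets the y-axis at y = 0 (among the integer gridlines); it crosses the z-axis at the gridline z = 0; it crosses the x-axis at the gridline x = 0.
Finally, solving for integer coefficients yields p as stated.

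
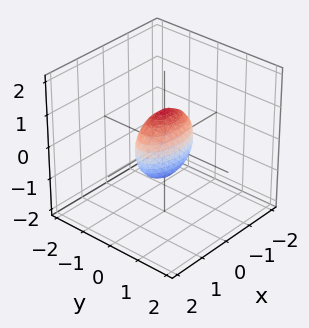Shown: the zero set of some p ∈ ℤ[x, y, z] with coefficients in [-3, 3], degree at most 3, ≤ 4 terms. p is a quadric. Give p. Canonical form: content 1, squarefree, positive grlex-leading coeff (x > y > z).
x^2 + 3*y^2 + z^2 - 1

1. Degree: a closed, bounded, convex surface; a quadric, so deg p = 2.
2. Symmetries: the x ↦ −x reflection is a symmetry, so x appears only in even powers; the y ↦ −y reflection is a symmetry, so y appears only in even powers; the z ↦ −z reflection is a symmetry, so z appears only in even powers.
3. Checking where it meets the axes: among the integer gridlines, it crosses the x-axis at x ∈ {-1, 1}; the z-axis gridline crossings are at z ∈ {-1, 1}.
4. Assembling these constraints gives the stated polynomial.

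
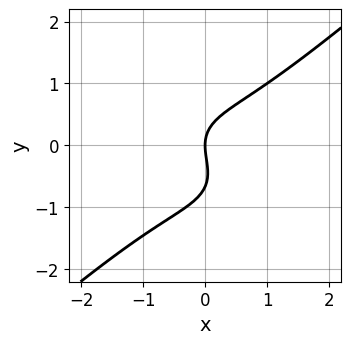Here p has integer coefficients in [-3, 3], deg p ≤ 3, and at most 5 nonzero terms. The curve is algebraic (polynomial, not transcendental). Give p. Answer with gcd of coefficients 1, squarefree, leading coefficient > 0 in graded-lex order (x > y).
2*x^3 - 3*y^3 - 2*y^2 + 3*x

First, the degree is 3 — the shape is more complex than any degree-2 curve.
Then, reading off the gridlines: it meets the y-axis at y = 0 (among the integer gridlines); one x-axis crossing is at x = 0.
Finally, matching integer coefficients to the picture gives p.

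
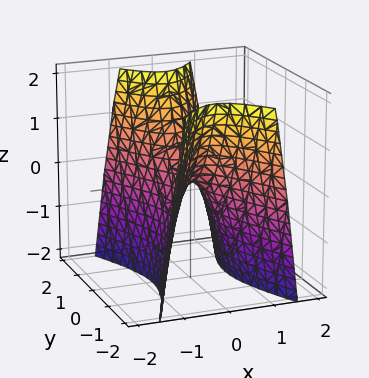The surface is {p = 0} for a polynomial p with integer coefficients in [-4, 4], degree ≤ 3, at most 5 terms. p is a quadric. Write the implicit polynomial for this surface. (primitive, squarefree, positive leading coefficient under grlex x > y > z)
3*x^2 - y^2 + z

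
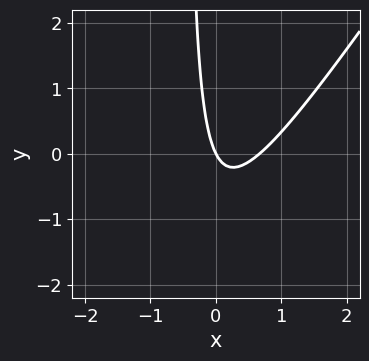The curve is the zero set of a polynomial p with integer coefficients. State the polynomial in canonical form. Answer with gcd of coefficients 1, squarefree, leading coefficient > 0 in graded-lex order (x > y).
(a) Degree: a generic line meets the curve in up to 2 points, so deg p = 2.
(b) From the axis intercepts and sections: it crosses the x-axis at the gridline x = 0; it meets the y-axis at y = 0 (among the integer gridlines).
(c) The integer polynomial consistent with all of this is the stated p.

3*x^2 - 2*x*y - 2*x - y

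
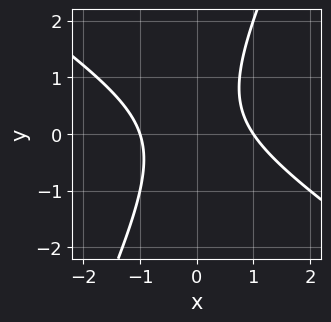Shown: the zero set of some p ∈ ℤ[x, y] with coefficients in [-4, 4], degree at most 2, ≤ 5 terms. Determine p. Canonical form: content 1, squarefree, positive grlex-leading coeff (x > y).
(a) deg p = 2. No degree-1 curve has this shape.
(b) Against the integer gridlines: among the integer gridlines, it crosses the x-axis at x ∈ {-1, 1}; it misses every integer gridline on the y-axis.
(c) Matching integer coefficients to the picture gives p.

3*x^2 + 3*x*y - 2*y^2 + y - 3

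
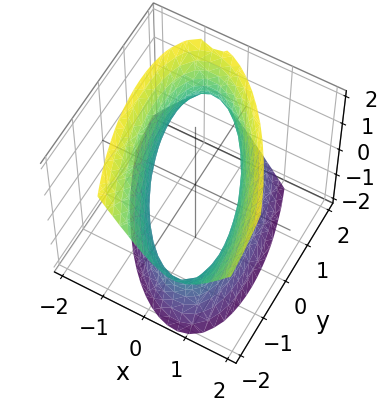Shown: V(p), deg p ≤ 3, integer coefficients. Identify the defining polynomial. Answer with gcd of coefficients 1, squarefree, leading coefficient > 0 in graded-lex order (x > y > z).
3*x^2 + 2*x*y + y^2 + y*z - z^2 - 3

(a) deg p = 2. A generic line meets the surface in up to 2 points.
(b) From the axis intercepts and sections: the surface avoids every integer z-axis point in the box; the x-axis gridline crossings are at x ∈ {-1, 1}.
(c) Together with the visible shape, these determine p as stated.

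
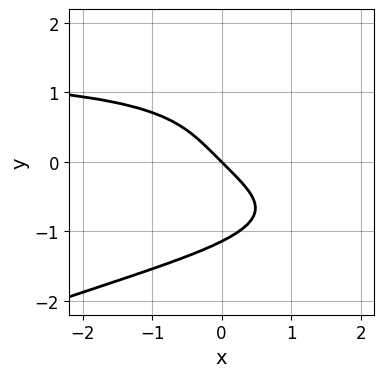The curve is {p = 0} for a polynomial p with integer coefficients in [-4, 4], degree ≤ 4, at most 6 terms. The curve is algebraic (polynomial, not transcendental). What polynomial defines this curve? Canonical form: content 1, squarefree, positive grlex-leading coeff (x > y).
x*y^3 - 2*y^4 - 3*x - 3*y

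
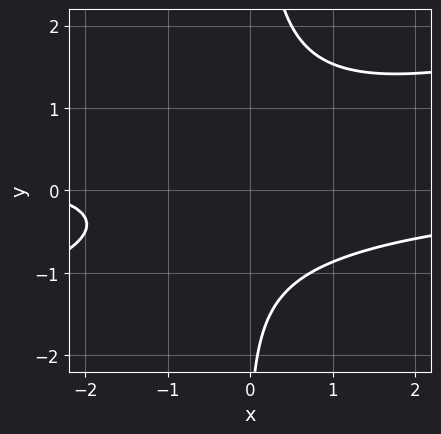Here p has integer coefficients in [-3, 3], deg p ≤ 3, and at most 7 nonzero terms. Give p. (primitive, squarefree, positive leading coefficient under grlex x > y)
The degree is 3 — the shape is more complex than any degree-2 curve.
Observable constraints: the curve avoids every integer x-axis point in the box; no y-intercept at any integer in the box.
Fitting integer coefficients to these (and the overall shape) gives p.

x^2*y - 3*x*y^2 + x + y + 3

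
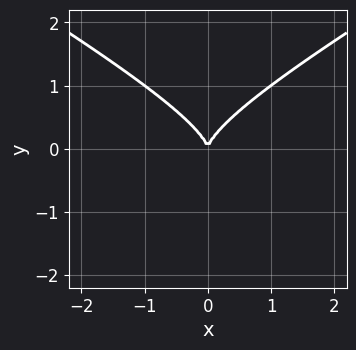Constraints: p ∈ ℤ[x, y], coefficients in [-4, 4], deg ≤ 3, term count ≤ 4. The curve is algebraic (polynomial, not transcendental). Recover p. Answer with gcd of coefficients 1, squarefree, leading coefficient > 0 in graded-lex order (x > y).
x^2*y - 3*y^3 + 2*x^2

1. deg p = 3. No degree-2 curve has this shape.
2. Symmetries: it's symmetric under x → −x, forcing even powers of x.
3. Observable constraints: it meets the x-axis at x = 0 (among the integer gridlines); it meets the y-axis at y = 0 (among the integer gridlines).
4. Together with the visible shape, these determine p as stated.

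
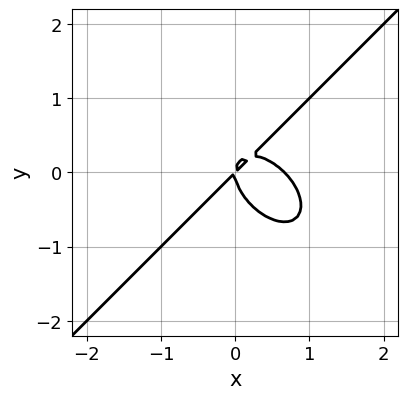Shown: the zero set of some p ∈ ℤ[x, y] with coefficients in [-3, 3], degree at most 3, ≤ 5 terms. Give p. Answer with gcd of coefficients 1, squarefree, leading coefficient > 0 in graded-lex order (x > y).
(a) Degree: a generic line meets the curve in up to 3 points, so deg p = 3.
(b) From the axis intercepts and sections: it crosses the x-axis at the gridline x = 0; one y-axis crossing is at y = 0.
(c) Putting this together gives p.

3*x^3 - 3*y^3 - 2*x^2 + 2*x*y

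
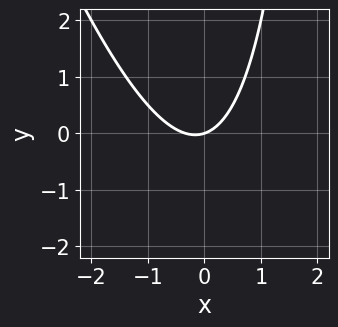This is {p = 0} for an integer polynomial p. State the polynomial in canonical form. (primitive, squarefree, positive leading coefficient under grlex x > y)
3*x^2 + x*y + x - 3*y

First, the degree is 2 — no degree-1 curve has this shape.
Next, against the integer gridlines: it crosses the y-axis at the gridline y = 0; it meets the x-axis at x = 0 (among the integer gridlines).
Finally, assembling these constraints gives the stated polynomial.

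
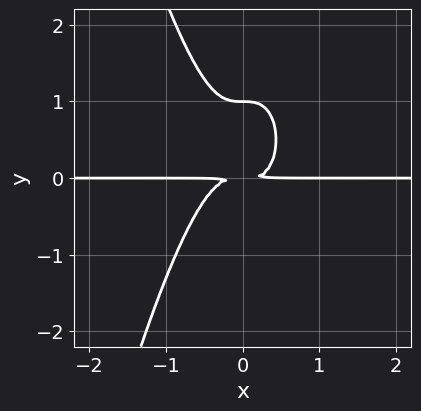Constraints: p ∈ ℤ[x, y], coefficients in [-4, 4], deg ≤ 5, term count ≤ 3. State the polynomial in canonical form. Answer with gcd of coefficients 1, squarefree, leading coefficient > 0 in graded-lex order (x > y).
3*x^3*y + y^3 - y^2

First, the degree is 4 — the shape is more complex than any degree-3 curve.
Then, checking where it meets the axes: the visible x-axis segment lies entirely on the curve; it crosses the y-axis at the gridline y = 1.
Finally, putting this together gives p.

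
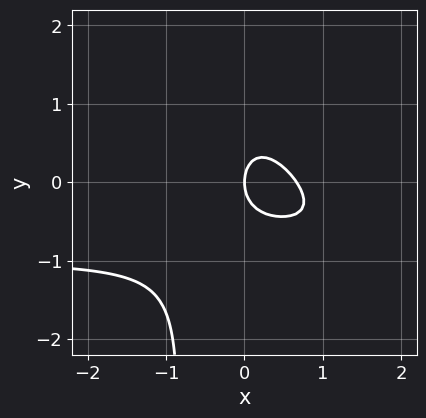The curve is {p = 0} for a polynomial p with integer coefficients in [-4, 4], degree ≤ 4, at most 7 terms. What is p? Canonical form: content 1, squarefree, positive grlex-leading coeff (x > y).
First, deg p = 3.
Next, from the axis intercepts and sections: it crosses the x-axis at the gridline x = 0; it meets the y-axis at y = 0 (among the integer gridlines).
Finally, the integer polynomial consistent with all of this is the stated p.

3*x^2*y + 2*x*y^2 + 3*x^2 + 2*y^2 - 2*x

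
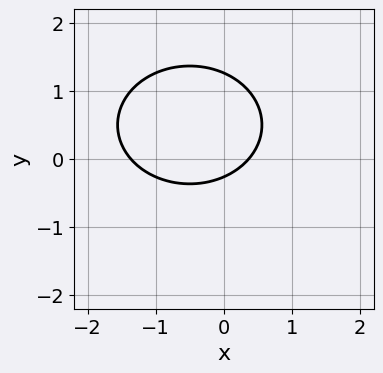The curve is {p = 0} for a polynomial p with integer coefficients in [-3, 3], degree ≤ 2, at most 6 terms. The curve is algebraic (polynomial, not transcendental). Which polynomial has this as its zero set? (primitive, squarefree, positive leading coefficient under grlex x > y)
First, deg p = 2. No degree-1 curve has this shape.
Finally, solving for integer coefficients yields p as stated.

2*x^2 + 3*y^2 + 2*x - 3*y - 1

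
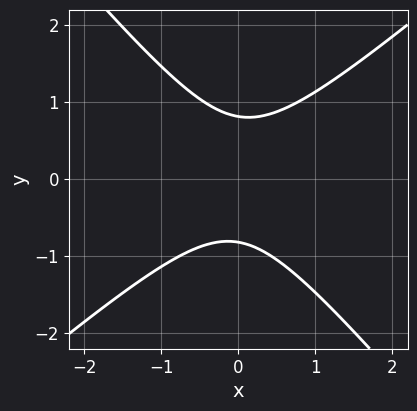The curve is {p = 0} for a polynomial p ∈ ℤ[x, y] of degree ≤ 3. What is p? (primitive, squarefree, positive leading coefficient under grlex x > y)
(a) The degree is 2 — the shape is more complex than any degree-1 curve.
(b) Observable constraints: it misses every integer gridline on the x-axis.
(c) These observations pin down the coefficients.

3*x^2 - x*y - 3*y^2 + 2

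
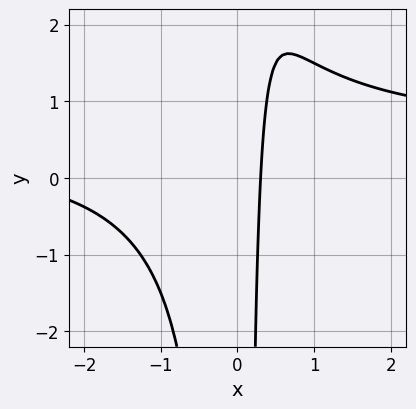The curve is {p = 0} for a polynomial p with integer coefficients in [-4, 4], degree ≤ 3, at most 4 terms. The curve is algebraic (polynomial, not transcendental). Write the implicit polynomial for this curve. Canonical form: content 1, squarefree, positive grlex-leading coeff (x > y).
2*x^2*y - x^2 - 3*x + 1

First, deg p = 3. A generic line meets the curve in up to 3 points.
Then, from the visible intercepts: no y-intercept at any integer in the box.
Finally, assembling these constraints gives the stated polynomial.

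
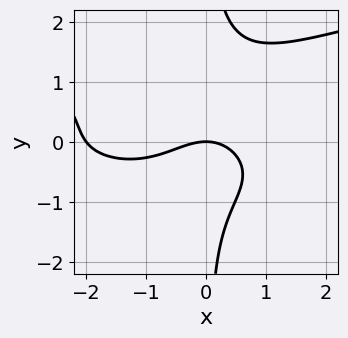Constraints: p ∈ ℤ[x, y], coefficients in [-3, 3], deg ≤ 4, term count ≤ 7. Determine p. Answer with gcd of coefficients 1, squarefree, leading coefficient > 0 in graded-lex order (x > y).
3*x*y^3 - x^3 - 2*x*y^2 - 2*x^2 - 3*y

The degree is 4 — no degree-3 curve has this shape.
From the visible intercepts: one y-axis crossing is at y = 0; the x-axis gridline crossings are at x ∈ {-2, 0}.
These observations pin down the coefficients.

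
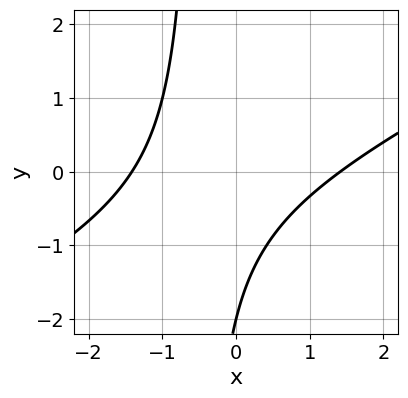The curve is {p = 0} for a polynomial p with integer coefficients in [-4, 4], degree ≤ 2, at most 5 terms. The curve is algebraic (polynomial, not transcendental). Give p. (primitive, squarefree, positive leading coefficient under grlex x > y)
x^2 - 2*x*y - y - 2

1. The degree is 2 — the shape is more complex than any degree-1 curve.
2. From the visible intercepts: it crosses the y-axis at the gridline y = -2.
3. Assembling these constraints gives the stated polynomial.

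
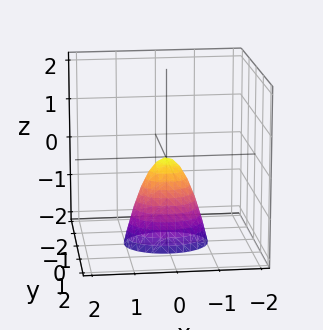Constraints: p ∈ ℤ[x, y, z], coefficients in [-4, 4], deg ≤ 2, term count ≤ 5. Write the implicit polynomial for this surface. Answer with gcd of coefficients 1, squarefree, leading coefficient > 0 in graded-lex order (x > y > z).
1. The degree is 2 — a single bowl opening along one axis; a quadric.
2. Symmetries: mirror symmetry x ↦ −x ⇒ only even powers of x; it's symmetric under y → −y, forcing even powers of y.
3. Against the integer gridlines: one y-axis crossing is at y = 0; it crosses the z-axis at the gridline z = 0; one x-axis crossing is at x = 0.
4. Solving for integer coefficients yields p as stated.

2*x^2 + 3*y^2 + z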